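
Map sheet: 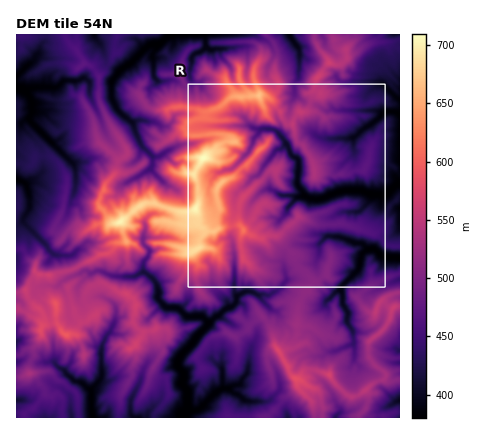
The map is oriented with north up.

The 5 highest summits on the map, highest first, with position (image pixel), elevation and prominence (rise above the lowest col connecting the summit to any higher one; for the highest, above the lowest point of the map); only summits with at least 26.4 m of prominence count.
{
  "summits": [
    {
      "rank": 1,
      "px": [204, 158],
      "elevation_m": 710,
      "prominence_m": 330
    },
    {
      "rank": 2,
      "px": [196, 208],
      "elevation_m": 705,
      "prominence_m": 36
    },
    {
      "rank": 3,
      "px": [120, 222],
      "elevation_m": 703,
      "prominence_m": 33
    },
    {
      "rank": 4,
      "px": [260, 96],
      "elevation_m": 669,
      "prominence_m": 60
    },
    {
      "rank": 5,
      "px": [244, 230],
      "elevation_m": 614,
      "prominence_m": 30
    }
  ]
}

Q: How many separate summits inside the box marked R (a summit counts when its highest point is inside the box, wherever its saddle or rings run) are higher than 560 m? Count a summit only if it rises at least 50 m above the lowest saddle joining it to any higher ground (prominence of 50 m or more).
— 2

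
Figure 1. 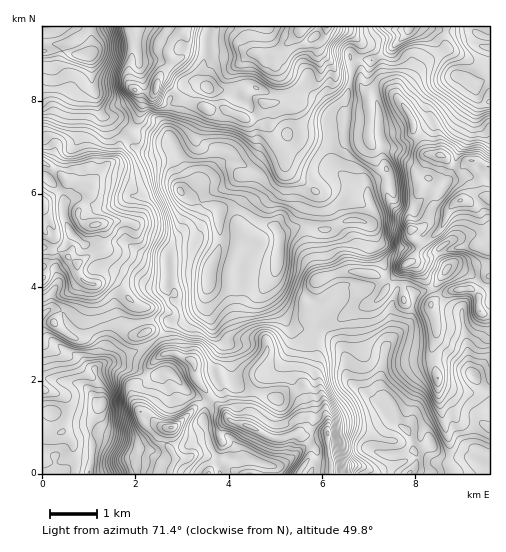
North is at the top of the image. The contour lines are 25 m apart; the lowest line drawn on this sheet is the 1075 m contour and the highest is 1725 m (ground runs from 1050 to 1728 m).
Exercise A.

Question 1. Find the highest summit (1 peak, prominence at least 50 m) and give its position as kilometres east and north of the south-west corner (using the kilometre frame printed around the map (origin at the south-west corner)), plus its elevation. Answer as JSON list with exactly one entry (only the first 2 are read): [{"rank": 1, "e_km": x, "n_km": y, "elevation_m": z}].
[{"rank": 1, "e_km": 6.14, "n_km": 0.89, "elevation_m": 1728}]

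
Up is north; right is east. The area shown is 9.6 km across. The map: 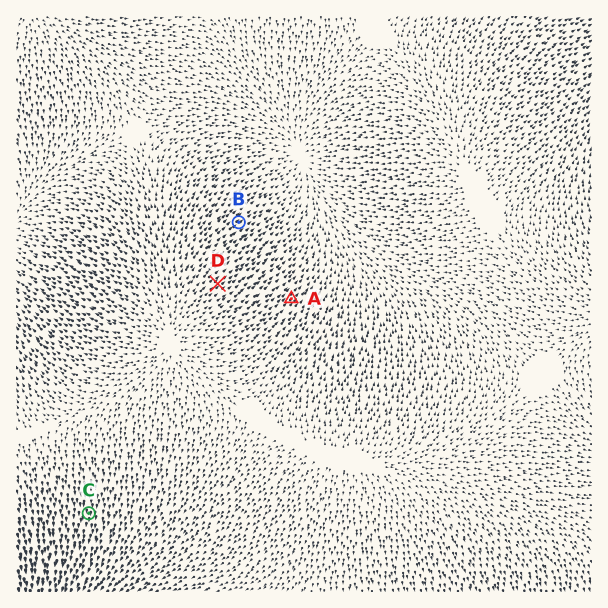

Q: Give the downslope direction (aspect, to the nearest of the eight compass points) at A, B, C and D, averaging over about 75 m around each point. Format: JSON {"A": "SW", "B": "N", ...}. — {"A": "NE", "B": "NE", "C": "S", "D": "NE"}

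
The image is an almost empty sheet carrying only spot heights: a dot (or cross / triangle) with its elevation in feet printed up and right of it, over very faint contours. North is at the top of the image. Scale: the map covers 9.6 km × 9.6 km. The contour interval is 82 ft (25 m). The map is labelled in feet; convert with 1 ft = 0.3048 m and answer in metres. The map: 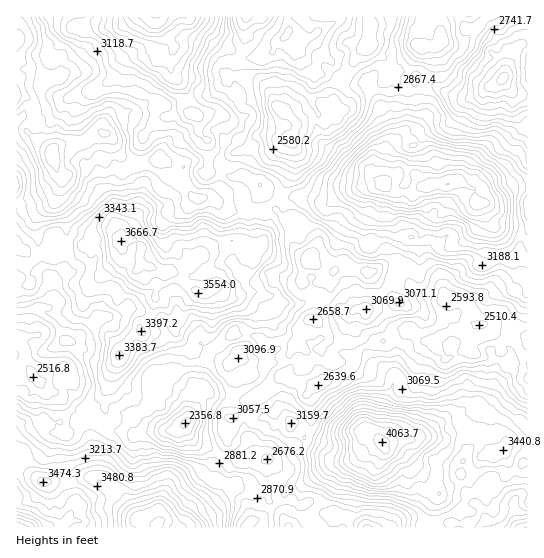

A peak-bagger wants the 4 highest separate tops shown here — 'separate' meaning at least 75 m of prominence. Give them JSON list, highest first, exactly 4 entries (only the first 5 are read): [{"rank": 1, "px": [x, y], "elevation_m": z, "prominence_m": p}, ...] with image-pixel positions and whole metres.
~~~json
[{"rank": 1, "px": [382, 442], "elevation_m": 1239, "prominence_m": 580}, {"rank": 2, "px": [447, 185], "elevation_m": 1201, "prominence_m": 284}, {"rank": 3, "px": [121, 241], "elevation_m": 1118, "prominence_m": 203}, {"rank": 4, "px": [441, 34], "elevation_m": 999, "prominence_m": 121}]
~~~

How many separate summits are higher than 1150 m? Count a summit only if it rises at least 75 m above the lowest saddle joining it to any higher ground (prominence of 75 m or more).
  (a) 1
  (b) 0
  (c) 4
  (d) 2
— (d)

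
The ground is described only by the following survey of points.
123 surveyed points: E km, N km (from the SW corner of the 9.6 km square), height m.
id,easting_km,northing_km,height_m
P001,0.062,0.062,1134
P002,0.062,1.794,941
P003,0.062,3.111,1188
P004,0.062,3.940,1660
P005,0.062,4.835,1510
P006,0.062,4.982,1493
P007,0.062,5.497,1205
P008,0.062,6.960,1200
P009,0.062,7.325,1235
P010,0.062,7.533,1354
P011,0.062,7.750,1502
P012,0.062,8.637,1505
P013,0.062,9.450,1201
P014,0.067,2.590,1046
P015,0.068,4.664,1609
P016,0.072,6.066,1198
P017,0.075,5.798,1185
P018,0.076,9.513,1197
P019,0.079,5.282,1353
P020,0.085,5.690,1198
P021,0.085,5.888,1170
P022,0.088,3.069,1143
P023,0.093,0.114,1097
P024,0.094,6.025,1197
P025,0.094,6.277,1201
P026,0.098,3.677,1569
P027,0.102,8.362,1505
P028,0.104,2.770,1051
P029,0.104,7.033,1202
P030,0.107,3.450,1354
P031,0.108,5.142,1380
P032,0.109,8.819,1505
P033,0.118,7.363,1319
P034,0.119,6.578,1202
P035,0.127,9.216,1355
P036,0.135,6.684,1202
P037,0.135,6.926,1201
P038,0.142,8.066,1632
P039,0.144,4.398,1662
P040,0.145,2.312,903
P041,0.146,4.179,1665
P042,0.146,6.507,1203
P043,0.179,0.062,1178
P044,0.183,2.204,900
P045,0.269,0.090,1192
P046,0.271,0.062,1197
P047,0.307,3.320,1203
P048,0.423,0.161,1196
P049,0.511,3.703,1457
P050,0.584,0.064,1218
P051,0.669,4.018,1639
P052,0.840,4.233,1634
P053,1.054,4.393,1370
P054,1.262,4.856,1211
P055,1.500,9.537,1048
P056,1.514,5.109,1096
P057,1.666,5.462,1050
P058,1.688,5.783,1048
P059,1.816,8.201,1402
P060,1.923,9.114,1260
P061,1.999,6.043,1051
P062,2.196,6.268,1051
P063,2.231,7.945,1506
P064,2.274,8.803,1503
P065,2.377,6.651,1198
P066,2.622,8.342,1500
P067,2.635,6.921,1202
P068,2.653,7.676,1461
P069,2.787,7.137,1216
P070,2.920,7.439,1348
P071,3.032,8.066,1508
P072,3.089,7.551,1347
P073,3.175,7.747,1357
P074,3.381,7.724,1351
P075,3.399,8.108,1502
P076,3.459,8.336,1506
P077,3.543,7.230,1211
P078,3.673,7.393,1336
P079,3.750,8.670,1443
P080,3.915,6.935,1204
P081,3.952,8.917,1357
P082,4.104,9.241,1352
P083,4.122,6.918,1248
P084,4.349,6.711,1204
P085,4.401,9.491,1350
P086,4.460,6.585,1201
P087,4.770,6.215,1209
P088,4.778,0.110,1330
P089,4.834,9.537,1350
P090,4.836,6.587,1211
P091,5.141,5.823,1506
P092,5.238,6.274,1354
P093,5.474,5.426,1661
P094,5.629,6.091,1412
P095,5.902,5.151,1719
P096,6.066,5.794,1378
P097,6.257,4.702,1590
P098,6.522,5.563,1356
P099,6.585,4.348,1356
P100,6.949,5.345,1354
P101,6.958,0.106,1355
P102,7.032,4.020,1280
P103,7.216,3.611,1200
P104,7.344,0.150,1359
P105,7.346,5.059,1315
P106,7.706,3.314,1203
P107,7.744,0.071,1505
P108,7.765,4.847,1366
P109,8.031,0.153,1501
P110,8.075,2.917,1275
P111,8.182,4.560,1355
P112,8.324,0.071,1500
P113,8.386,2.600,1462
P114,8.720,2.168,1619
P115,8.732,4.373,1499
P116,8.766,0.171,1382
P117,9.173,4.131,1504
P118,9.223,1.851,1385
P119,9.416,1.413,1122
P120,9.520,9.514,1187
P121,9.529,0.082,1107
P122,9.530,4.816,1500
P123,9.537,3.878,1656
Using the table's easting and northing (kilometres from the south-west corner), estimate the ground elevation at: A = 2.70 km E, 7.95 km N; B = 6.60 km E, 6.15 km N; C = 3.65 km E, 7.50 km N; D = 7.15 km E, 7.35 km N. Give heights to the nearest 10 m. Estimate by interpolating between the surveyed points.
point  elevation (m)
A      1500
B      1200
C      1340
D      1200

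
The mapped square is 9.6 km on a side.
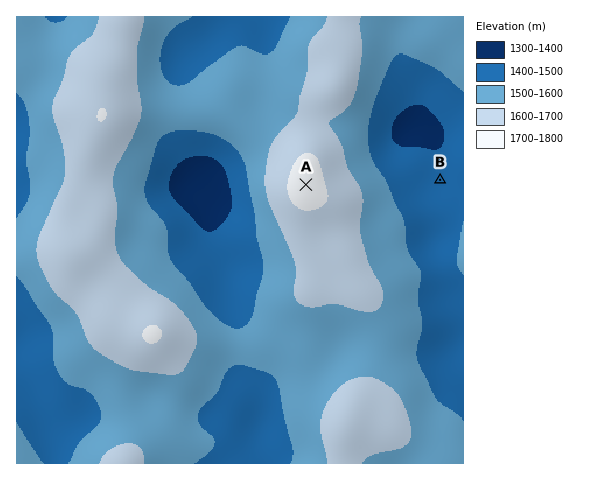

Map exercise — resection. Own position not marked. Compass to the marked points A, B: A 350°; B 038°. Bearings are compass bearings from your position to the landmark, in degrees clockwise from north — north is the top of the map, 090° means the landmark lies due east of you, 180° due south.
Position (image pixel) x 330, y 321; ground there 1570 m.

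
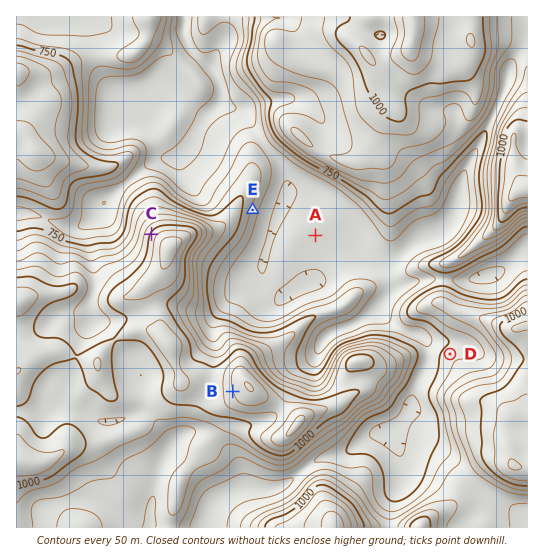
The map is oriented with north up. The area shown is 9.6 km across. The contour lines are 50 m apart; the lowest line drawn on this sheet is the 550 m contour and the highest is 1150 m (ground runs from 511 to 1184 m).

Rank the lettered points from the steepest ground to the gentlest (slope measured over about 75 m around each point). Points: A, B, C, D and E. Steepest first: C E B D A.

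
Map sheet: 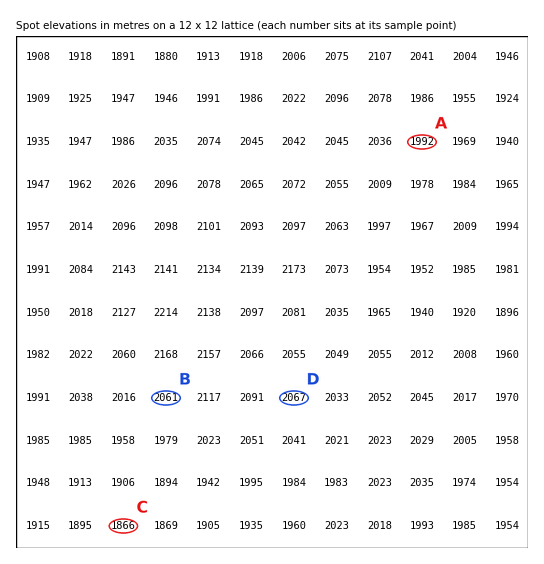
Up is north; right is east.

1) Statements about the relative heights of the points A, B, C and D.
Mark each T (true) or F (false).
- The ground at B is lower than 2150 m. T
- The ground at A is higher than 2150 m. F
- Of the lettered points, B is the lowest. F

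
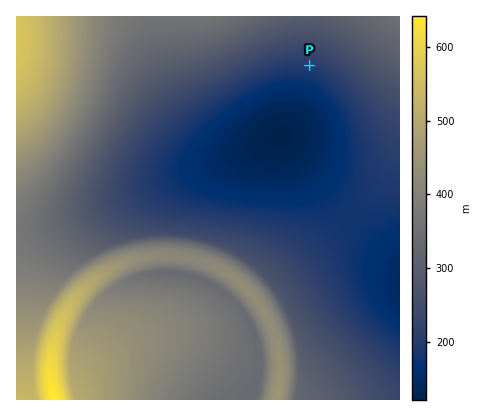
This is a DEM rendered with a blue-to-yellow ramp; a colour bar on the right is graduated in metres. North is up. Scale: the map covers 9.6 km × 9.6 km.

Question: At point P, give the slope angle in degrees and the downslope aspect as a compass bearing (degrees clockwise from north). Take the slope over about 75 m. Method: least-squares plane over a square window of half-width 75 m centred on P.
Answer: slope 4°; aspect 195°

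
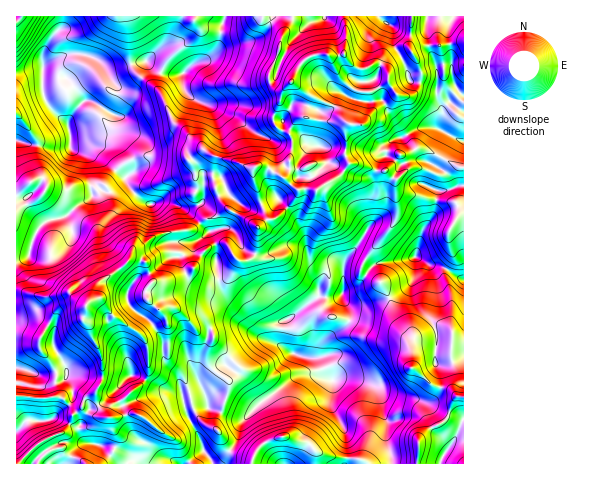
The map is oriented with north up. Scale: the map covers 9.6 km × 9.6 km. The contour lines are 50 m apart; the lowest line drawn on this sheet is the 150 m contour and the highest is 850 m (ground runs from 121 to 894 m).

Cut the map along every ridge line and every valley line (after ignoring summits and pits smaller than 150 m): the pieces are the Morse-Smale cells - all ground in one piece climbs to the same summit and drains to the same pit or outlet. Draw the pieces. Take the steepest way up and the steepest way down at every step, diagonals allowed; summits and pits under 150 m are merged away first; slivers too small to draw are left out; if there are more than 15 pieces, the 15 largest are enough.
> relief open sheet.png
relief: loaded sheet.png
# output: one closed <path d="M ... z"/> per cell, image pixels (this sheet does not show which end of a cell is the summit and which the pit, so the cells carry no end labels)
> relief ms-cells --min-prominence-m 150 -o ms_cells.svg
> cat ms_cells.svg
<path d="M224 16l-160 0-1 11-10 8-10 18 0 15-27 6 1 390 68-1-5-4-12-3-7-8-14 3-7-9 23-10 8-12 1 4 4 4 6 1 8-2 8-10 11 0 1-9 34-26 5-10-1-24-4-9-4-5 5-2 18-14-1-6-14-12 0-13 5-5 9 0 25-8 8-7 8-15 13-8-5-12-27-23 18-6 1-7-6-5-18-2-10 3-12 11-12 0-13-13-6-11-27-23-8-5-11 0-9-3-3-28 16-19 7 0 13 8 5-4 7-17-12-22 4 2 10 0 28-6 15 11 15 3 7-3 9-8 18-8 8-10z"/><path d="M343 16l-118 0-4 10-2 17-5 10-7 6-15 6-11 9-10 2-10-3-15-11-28 6-10 0-4-2 12 22-3 10-7 11-15-8-7 0-5 4-11 15 3 28 9 3 11 0 8 5 24 20 9 14 15 14 10-1 17-13 16-1 7 2 6 5-1 7-18 6 27 23 4 12 12 0 8 14 4 3 11-1 6-9 2-23 2-3 9-6 9-2 14-15 7-12 19 0 26-18 4-7-3-10 2-30 2-2 14 1 14-16 13-7 6-6-8-13 0-11-5-6-9-1-9 4-7 0-12-9-2-4 2-28z"/><path d="M215 245l-12 7-8 15-8 7-25 8-9 0-5 5 0 13 14 12 1 6-18 14-5 2 4 5 4 9 1 24-5 10-34 26-1 9-11 0-8 10-8 2-6-1-4-4-1-4-8 12-23 10 7 9 14-3 7 8 12 3 5 5 133-1 17-19 7-23 22-21 35-25 10-2 17 5-9-20 7-3 1-14 22-16 3-5 0-9-4-9 5 3 17 0 21-7-8-16-10-4-10-7 1-5-16-4-3 8 0 25-4 2-20-1-27 21-8 3-3 14 2 13-23-10-14-24-22-19-5-10z"/><path d="M463 42l-43 4-8 4 9 20 0 10-4 10-8 6-12-2-7 7-13 7-14 16-14-1-2 2-2 30 3 10-4 7-26 18-19 0-7 12-14 15-9 2-9 6-2 3-2 23-6 9-11 1-4-3-8-14-11 0 0 16 4 27 12 15 14 11 14 24 21 9 0-12 3-14 8-3 27-21 20 1 4-4 0-23 2-7 8-1 9 4 34-48 0-34 0 4 4 4 28 7 7 0 3-8 11-1 5-3-5-11-8-7-6-3 15-28-2-4-10-5 4-20-5-12 0-29 4-3 10 2 4 18 8 10z"/><path d="M389 298l-21 7-17 0-4-2 3 8 0 9-3 5-22 16-1 14-7 3 10 21 6 2 7-3 15 1 12 3 11 8 6 26 3 5-1 19 6 23 25 1 3-26 11-10 13-6 5-8 5-15 2-3 8 0 0-53-11-1-2 8-21-3-10 1-6 6-2 6-2-13 3-12-15-17z"/><path d="M309 373l-17 6-34 25-16 17-4 18-5 8-12 15-7 1 177 1-1-11-4-13 1-19-3-5-6-26-11-8-12-3-15-1-7 3z"/><path d="M418 258l-3 0 0 15-6 13-20 12 9 20 15 17-3 12 2 13 2-6 6-6 10-1 21 3 2-8 11 0 0-62-19-12-17-4z"/><path d="M411 16l-67 1 2 10-2 28 2 4 12 9 7 0 9-4 9 1 5 6 1 13 9 11 6 1 8-1 4-4 5-11-3-17-9-15z"/><path d="M441 200l-5 1-2 14-13 20-6 22 13 7 17 4 18 12 1-65-6 0 1-5-5-8z"/><path d="M449 65l-8 0-4 3 0 29 5 12-4 20 10 5 2 4-15 28 6 3 8 7 5 11-5 3-11 1-2 9 18 2 4 5 0 8 2 1 4-2 0-118-9-11z"/><path d="M396 184l0 34-32 44-2 4 6 3 13-7 33-4 7-23 14-24 0-12-35-7-4-4z"/><path d="M463 396l-7 0-2 3-5 15-5 8-13 6-11 10-2 26 46-1z"/><path d="M63 16l-47 1 1 56 26-5 0-15 10-18 10-8z"/><path d="M463 16l-51 0-3 27 1 7 17-5 18 0 18-3z"/>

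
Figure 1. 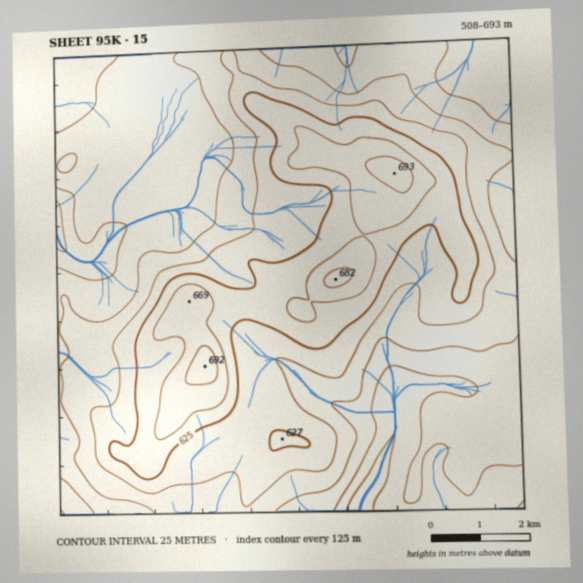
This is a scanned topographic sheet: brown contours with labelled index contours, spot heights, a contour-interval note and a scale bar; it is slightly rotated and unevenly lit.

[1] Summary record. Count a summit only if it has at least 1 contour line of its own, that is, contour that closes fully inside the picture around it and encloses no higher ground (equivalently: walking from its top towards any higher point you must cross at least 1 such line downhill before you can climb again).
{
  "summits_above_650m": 3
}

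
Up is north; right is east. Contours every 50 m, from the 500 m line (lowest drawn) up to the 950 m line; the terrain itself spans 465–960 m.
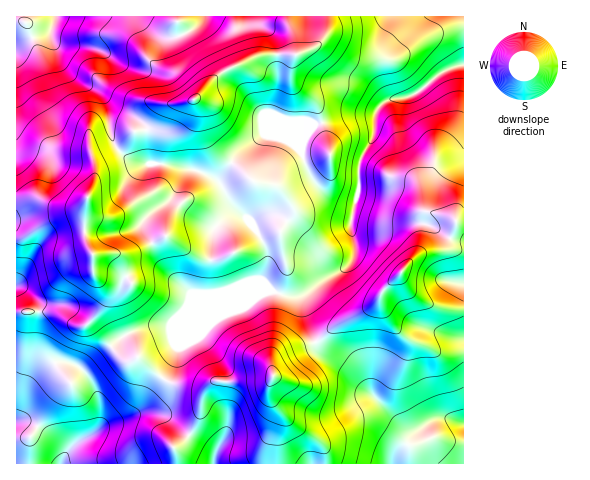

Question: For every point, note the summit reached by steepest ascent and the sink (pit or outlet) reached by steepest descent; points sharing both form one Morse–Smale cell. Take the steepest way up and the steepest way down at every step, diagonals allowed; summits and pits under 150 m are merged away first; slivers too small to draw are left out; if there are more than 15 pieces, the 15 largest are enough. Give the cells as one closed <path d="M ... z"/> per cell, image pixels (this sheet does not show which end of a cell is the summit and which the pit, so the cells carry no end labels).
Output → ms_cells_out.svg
<path d="M463 16l-175 0 0 8 6 14 1 16-37 2-34 15-30 29-28 6-13 22-19 4-17 19-18 10-4 4-1 16-7 20-2 1 0 36 8 17 0 17 12 20 0 10-13 19 21 28 13 11 13-2 16 15 9 5 16-32 21-10 20-20 29-13 14-11 7-1-9-11 6-21-1-8-14-26 0-4 10-4 14-1 7 3 49 47 3 2 8 0 4-2 5-7 3-8-5-21 3-26-20-4-17-14-9-15-6-17 2-16 14-15 29-8 27-1 11-13 25-5 10-5 20-18 12-6 11-2z"/><path d="M463 65l-11 2-12 6-20 18-10 5-25 5-11 13-32 2-24 7-9 8-6 10-1 13 9 24 7 8 16 14 10 4 12-1-5 18 0 9 5 15-3 14-9 9-8 0-43-42-16-10-11 0-13 6 1 6 10 16 4 13-6 23 10 11-8 1-14 11-29 13-20 20-21 10-17 32 9 6 23 4 6 0 9-4-6 8-7 31-7 11-16 14 3 7 1 9 98 0 0-23 6-25-13-23 0-9 4-7 0-15 2-4 16-8 24-7 21-18 34-17 6-6 8-12 32-34 12-4 36-3z"/><path d="M463 249l-35 3-12 4-32 34-8 12-6 6-34 17-21 18-24 7-16 8-2 4 0 15-4 7 0 9 13 23-6 25 1 23 187-1z"/><path d="M287 16l-83 0-8 10-20 11-12 0-6-2-21-19-81 0-7 16-24 8-9 6 0 153 20-1 25 9 15 0 6-2 5-5 7-19 1-16 22-14 17-19 19-4 13-22 28-6 23-24 38-19 9-3 31 0-1-16-6-14z"/><path d="M66 361l-9 0-8 5-15 13-6 10-5 23-7 7 1 45 160-1 0-8-3-7 16-14 7-11 3-10 2-14 5-13-12 2-23-4-10-5-24 33-15 8-19 6-10 8 6-11 0-18-4-13-5-11-11-13z"/><path d="M85 203l-8 9-22 7-33 19-6 0 0 48 6 2 13 10 4 13-3 44-10 24-4 30-5 8 2 0 4-5 3-20 8-13 19-15 13-3 14 7 11 13 5 11 4 13 0 18-4 7 2 0 8-6 17-4 15-8 25-34-24-20-13 2-6-3-28-36 13-19 0-10-12-20 0-17-8-17z"/><path d="M203 16l-66 1 21 18 6 2 12 0 20-11z"/><path d="M55 16l-38 0-1 29 33-13z"/>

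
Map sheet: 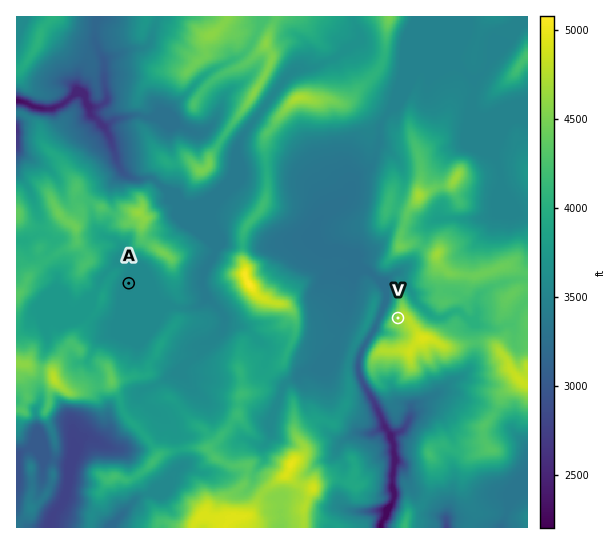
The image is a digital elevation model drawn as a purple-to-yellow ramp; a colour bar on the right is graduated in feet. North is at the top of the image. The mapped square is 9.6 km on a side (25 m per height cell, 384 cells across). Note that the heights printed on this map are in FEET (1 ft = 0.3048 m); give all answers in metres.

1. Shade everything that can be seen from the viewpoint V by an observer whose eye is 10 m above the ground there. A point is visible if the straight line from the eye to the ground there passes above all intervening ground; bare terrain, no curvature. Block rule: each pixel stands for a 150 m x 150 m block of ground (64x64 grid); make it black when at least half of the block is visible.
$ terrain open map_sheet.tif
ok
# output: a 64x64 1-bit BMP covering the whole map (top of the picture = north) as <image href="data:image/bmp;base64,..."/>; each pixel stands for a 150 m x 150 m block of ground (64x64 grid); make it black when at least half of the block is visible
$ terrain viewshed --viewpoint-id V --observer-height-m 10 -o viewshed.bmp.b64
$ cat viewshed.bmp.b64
<image width="64" height="64" href="data:image/bmp;base64,Qk0+AgAAAAAAAD4AAAAoAAAAQAAAAEAAAAABAAEAAAAAAAACAAATCwAAEwsAAAIAAAAAAAAA////AAAAAAAAAAAAAAAAAAAAAPAAAAAAAAAB+AAAAAAAAAP4AAAAAAAAA/gAAAAAAAAAGAAAAAAAHAAIIAAAAAA4QAQAAAAAAABgfHAAAAAAAGD4OAAAAAAAQfgYAAAAAACAYBgAAAAAAYAkOAAAAAADgAw8AAAAAAeAHjwAAAAABgAPPgAAAAHGAA++AAAAAw+AD/8AAAAGD8AP/4AAAA4P4A//wAAAzhzwDn/AAADmuHAOP+AAACDwOAw/58AAAfA4CD/nwADh8BgAH/DgAPz4CAAf+IAA/3AAAD/5AAD/AAAA//gAAMAAAAH//AAAAAAAA//8AAAAAAAH//wAAAAAAAf//AAAAAAAB//+AAAAAAAP//sAAAAAAA//+cAAAAAAD//4QAAAAAAP//wAAAAAAAf//gAAAACAB//2AAAAAcAD//JgAAAAwAH/8nAAAACAAf/wOAAAAAAB/+AOAAAAAwH/4AMAAAABgf/gAAAAACCB/+AAAAAAAIH/8AAADwAAQf/wAAAcAABh//BAABwAACH/8AAAGAAAEP/wAAAAAAAAf/AAAAAAAgg/+AAAAAACBB84AABAAAEAABwAAMAAAAAADgAAwAAEAAAOAABAAAIAAAYAAAAAAQAAAgAAAAABAAACAAAAAAGAAAIAAAAAAIAABwAAAAAAYAAHAAAAAAAgAA+AAA=="/>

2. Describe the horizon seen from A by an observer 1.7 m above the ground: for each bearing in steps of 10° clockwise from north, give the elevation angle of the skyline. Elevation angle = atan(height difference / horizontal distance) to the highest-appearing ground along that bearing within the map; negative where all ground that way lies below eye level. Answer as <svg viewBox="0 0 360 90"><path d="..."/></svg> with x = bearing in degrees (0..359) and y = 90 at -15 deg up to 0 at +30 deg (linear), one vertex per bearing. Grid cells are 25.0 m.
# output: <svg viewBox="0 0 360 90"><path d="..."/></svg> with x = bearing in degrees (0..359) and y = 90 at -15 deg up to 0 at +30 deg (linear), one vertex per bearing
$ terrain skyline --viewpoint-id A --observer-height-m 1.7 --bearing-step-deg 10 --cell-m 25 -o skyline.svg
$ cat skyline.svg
<svg viewBox="0 0 360 90"><path d="M0 34l10-3 10 0 10-3 10-3 10 0 10 3 10 8 10 5 10-4 10 9 10 9 10 0 10-1 10-4 10 2 10-2 10 3 10-1 10-8 10 2 10-2 10-3 10 5 10-4 10-1 10 1 10 0 10-4 10-4 10-2 10 4 10 4 10 5 10-2 10-4"/></svg>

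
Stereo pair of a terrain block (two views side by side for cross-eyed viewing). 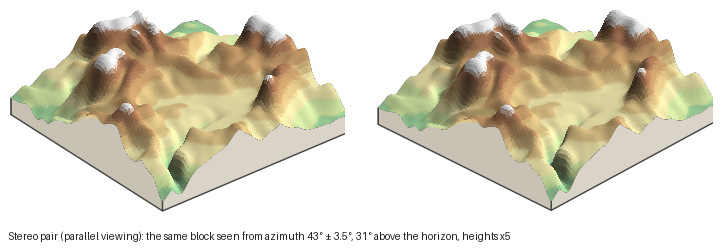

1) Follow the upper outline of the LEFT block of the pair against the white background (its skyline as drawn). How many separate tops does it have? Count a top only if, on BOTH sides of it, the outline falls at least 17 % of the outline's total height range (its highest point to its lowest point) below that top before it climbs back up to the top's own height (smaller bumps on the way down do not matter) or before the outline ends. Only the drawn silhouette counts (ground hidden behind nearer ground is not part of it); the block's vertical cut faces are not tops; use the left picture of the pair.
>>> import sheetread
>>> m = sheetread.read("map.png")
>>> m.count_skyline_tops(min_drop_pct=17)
2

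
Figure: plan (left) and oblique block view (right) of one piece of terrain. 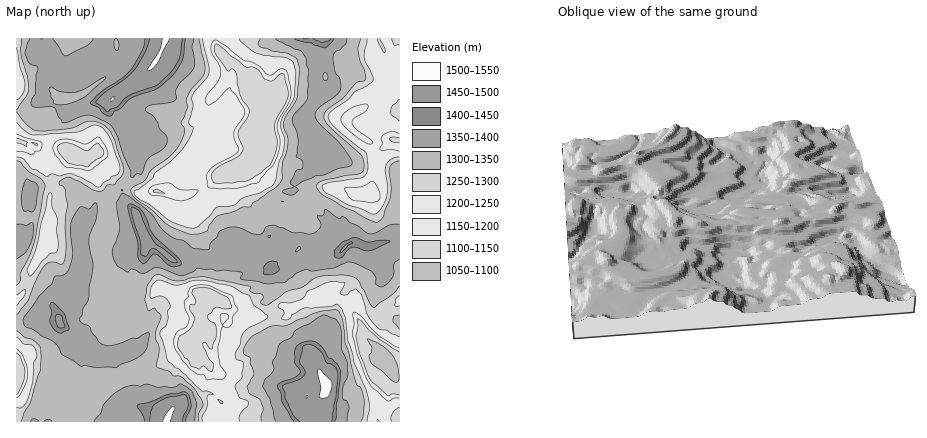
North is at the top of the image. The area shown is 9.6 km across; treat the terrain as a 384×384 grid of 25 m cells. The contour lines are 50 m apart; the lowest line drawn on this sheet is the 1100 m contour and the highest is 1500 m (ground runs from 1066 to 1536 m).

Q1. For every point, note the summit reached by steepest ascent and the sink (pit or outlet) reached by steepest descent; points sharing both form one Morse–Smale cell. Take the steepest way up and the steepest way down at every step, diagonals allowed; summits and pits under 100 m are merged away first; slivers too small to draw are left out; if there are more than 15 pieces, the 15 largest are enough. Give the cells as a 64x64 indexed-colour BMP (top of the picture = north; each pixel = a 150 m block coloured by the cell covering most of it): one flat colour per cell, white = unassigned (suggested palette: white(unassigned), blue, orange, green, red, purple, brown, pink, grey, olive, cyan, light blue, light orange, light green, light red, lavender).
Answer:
<image width="64" height="64" href="data:image/bmp;base64,Qk12CAAAAAAAAHYAAAAoAAAAQAAAAEAAAAABAAQAAAAAAAAIAAATCwAAEwsAABAAAAAAAAAA////ALR3HwAOf/8ALKAsACgn1gC9Z5QAS1aMAMJ34wB/f38AIr28AM++FwDox64AeLv/AIrfmACWmP8A1bDFAAAAAAAAAAAAAAAAAA/////yIiIiIiIiIjMzMzMzMzMzAAAAAAAAAAAAAAAA//////IiIiIiIiIiMzMzMzMzMzMAAAAAAAAAAAAAAP//////8iIiIiIiIiIzMzMzMzMzMwAAAAcAAAAAAAAA///////yIiIiIiIiIjMzMzMzMzMzAAAHd3cAAAAAAAD///////8iIiIiIiIiIiMzMzMzMzMAAAd3d3d3AAAAAP////////IiIiIiIiIiIjMzMzMzMwAAB3d3d3dwAAAA////////IiIiIiIiIiIiMzMzMzMzAAAAd3d3d3dwAAD///////8iIiIiIiIiIiMzMzMzMzAAAAB3d3d3d3dwAP//////8iIiIiIiIiIiIzMzMzMzMAAAAHd3d3d3d3dw//////8iIiIiIiIiIiIzMzMzMzMAAAAAB3d3d3d3d3dwD//y8iIiIiIiIiIiIjMzMzMzMwAAAAAAd3d3d3d3dwAADyIiIiIiIiIiIiIjMzMzMzMwAAAAAAAHd3d3d3dwAAAAIiIiIiIiIiIyMzMzMzMzMwAAAAAAAAd3d3d3dwAAAAAiIiIiIiIiIzMzMzMzMzM0AAAAAAAAd3d3d3d3AAAAAAIiIiIiIiIjMzMzMzMzM0RAAAAAAAB3d3d3d3cAAAAAACIiIiIiIiMzMzMzMzMzREAAAAAAB3d3d3cAAAAAAAAAIiIiIiIiIzMzMzMzMzREQAC7sAAHd3d3cAAAAAAAAAAiIiIiIiIjMzMzMzMzNERAALu7sAd3d3dwAAAAAAAAACIiIiLd3dMzMzMzMzNEREQAu7u7d3d3d3AAAAAAAAAN0iIt3d3dREADMzMzMzREREC7u7t3d3d3cAAAAAAAAN3SIt3d3d1EQAAEQzMzREREROu7u7d3d3dwAAAAAADd3d3d3d3d3UREAEREQzNERERE7ru7u3d3d3cAAAAN3d3d3d3d3d3dREREREREM0RERETuu7u7t3d3cAAADd3d3d3d3d3d3d1ERERERERERERERO67u7u7d3dwAAAN3d3d3d3d3d3d3URERERERERERERE7uu7u7u3d3cAAA3d3d3d3d3d3d3dRERERERERERERETu67u7u7d3cAAADd3d1V3V1ERERERERERERERERERERO7uu7u7t3cAAAAN3dVVVVVVRVRERERERERERERERERE7u67u7u3cAAAAA3dVVVVVVVVVERERERERERVRERERETu7uu7u7dwAAAADdVVVVVVVVVURERERERERVVUQABERA7u67u7t3AAAAAFVVVVVVVVVVRERERERFRVVQAAAAAAAO7ru7u3dwAAAAVVVVVVVVVVVERERVVVVVVQAAAAAAAA7uu7u7d7AAAABVVVVVVVVVVUREVVVVVVVVAAAAAAAAAO67u7u7uwAABVVVVVVVVVVVVEVVVQBVVVUAAAAAAAAA7ru7u7u7AAAFVVVVVVVVVVVVVVUAAFVQAAAAAAAAAADuu7u7u7sAAFVVVVVVVVVVVVVQAAAAVVAAAAAAAAAADu67u7u7uwAFVVVVVVVVVVVVVQAAAGZVAAAAAAAAAAAO7uu7u7u7AAVVVVVVVVVVVVVVAAZmZoAAAAAAAAAAAA7u7ru7u7AABVERHMzMxVVVVVAAZmZoiIAAAAiAAAAO7u7u7ru7sAAFERERHMzMxVVVUABmZmaIiIiIiIgAAA7u7u7u67sAAAkRERERzMzMVVVQBmZmZoiIiIiIiAAADu7u7u7ruwAAmZEREREczMzMVVBmZmZmZoiIiIiIgAAO7u7u7uuwAAmZkRERERHMzMzFVcZmZmZmaIiIiIiAAA7u7u7u6wAACZmRERERERzMzMzMzGZmZmZmiIiIiIAADu7u7u7pmQmZmZEREREREczMzMzMxmZmZgAACIiIgAAO7uAACZmZmZmZERERERERHMzMzMzGZmZmAAAIiIiIAA7pmZmZmZmZmZkRERERERERHMzMzMZmZmYAAIiIiIiACZmZmZmZmZmZmREREREREREczMzMxmZmZgAIiIiAAAAJmZmZmZmZmZmREREREREREczMzMxmZmZgCIiIgAAAAAmZmZmZmZmZmZERERERERERzMzMzGZmZmiIiIgAAAAACZmZmZmZmZmZERERERERERHMzMzMxmZmaIiIiAAAAAAJmZmZmZmZmZERERERERERERzMzMzMZmZoiIiIgAAAAAmZmZmqqpmZERERERERERERHMzMzMxmZmaIiIiIgAAACZmZqqqqqqqhERERERERERHMzMzMzGZmZmiIiIiIAAAJmZqqqqqqqqoREREREREREczMzMxmZmZmaIiIiIiAAAmZmqqqqqqqqqERERERERERHMzMxmZmZmZgAIiIiIAACZmaqqqqqqqqqqERERERERERzMxmZmZmZmAAiIiIiAAJmZmqqqqqqqqqqhERERERERHMxmZmZmZmYACIiIiIAAmZmaqqqqqqqqqqoREREREREczGZmZmZmZgCIiIiIgACZmZmqqqqqqqqqqqERERERERzGZmZmZmZmAIiIiIgAAJmZmaqqqqqqqqqqoREREREREAZmZmZmZmYIiIiIiAAAmZqqqqqqqqqqqqqqEREREREABmZmZmZmZgiIiIiIAACZmqqqqqqqqqqqqqoREREREQAAZmZmZmZmCIiIiIAAAJmaqqqqqqqqqqqqqqEREREQAAAGZmZmZmYIiIiIgAAA"/>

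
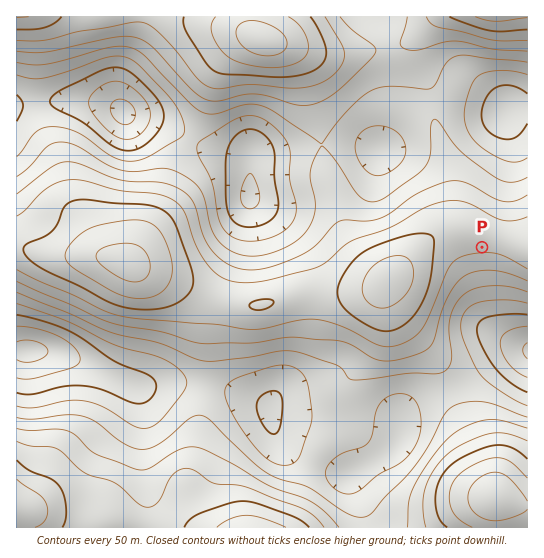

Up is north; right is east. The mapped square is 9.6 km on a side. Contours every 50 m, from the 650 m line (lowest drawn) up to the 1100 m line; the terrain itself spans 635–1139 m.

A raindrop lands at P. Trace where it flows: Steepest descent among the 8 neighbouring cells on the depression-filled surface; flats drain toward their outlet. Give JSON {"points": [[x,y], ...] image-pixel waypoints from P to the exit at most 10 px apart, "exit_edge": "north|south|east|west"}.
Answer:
{"points": [[482, 247], [482, 258], [482, 269], [482, 279], [482, 290], [482, 301], [482, 311], [489, 322], [499, 333], [510, 342], [521, 346], [527, 349]], "exit_edge": "east"}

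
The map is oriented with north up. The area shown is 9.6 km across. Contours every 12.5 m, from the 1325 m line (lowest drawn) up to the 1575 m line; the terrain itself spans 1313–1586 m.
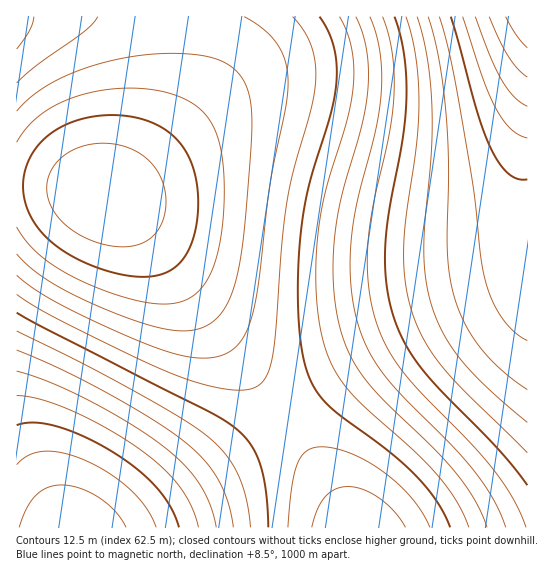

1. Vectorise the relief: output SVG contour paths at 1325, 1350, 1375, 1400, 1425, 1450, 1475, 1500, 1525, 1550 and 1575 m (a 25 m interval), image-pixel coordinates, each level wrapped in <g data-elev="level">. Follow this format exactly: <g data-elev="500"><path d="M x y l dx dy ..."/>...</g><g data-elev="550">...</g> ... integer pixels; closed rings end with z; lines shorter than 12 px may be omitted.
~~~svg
<g data-elev="1325"><path d="M527 48l-10-12-11-19"/></g><g data-elev="1350"><path d="M527 106l-13-9-13-18-11-23-15-39"/></g><g data-elev="1375"><path d="M527 179l-10 0-10-6-9-12-8-14-13-37-26-93"/></g><g data-elev="1400"><path d="M527 390l-26-21-22-23-16-25-10-27-4-20-2-23 2-86-3-55-7-52-11-41"/></g><g data-elev="1425"><path d="M17 465l12-10 16-4 20 2 22 8 24 14 21 16 15 18 9 18"/><path d="M527 453l-64-63-22-25-19-28-12-31-5-29-1-34 2-29 11-73 2-44-4-43-9-37"/></g><g data-elev="1450"><path d="M526 527l-13-29-20-29-23-27-53-53-19-24-14-23-10-27-6-37 0-40 6-35 16-73 4-40-2-40-9-33"/><path d="M17 396l24 3 30 11 36 19 34 21 22 18 16 18 12 20 7 21"/></g><g data-elev="1475"><path d="M487 527l-13-28-19-28-22-24-52-49-18-21-14-23-9-27-4-21-3-23 0-25 2-25 7-40 21-74 5-36 0-18-2-18-4-16-6-14"/><path d="M17 350l44 19 46 24 47 28 33 22 18 18 14 20 9 21 5 25"/></g><g data-elev="1500"><path d="M450 527l-14-26-22-27-23-21-51-38-16-14-12-18-7-20-5-25-2-33 0-38 3-36 7-41 23-77 6-35-1-17-3-16-5-15-8-13"/><path d="M17 313l28 16 166 84 27 17 13 15 9 20 6 26 2 36"/></g><g data-elev="1525"><path d="M405 527l-11-16-15-13-16-8-16-3-12 2-10 8-8 13-5 17"/><path d="M17 275l21 16 32 18 56 27 41 16 23 5 20 1 16-4 12-9 10-18 8-26 14-114 15-78 3-24-2-22-8-18-14-15-20-13"/><path d="M98 17l-14 14-46 33-21 19"/></g><g data-elev="1550"><path d="M17 227l10 15 14 14 17 12 21 12 28 12 28 8 23 4 17-1 12-4 10-6 8-9 6-12 6-15 4-19 3-47-3-41-4-16-6-12-9-11-9-8-14-6-14-5-22-3-22-1-23 3-23 6-18 8-17 10-13 12-10 15"/></g><g data-elev="1575"><path d="M112 246l13 1 12-2 10-4 8-7 6-9 4-12 1-14-2-13-5-12-6-9-9-8-10-7-12-4-13-3-14 1-12 2-17 8-13 13-6 16 1 16 9 16 14 15 19 10z"/></g>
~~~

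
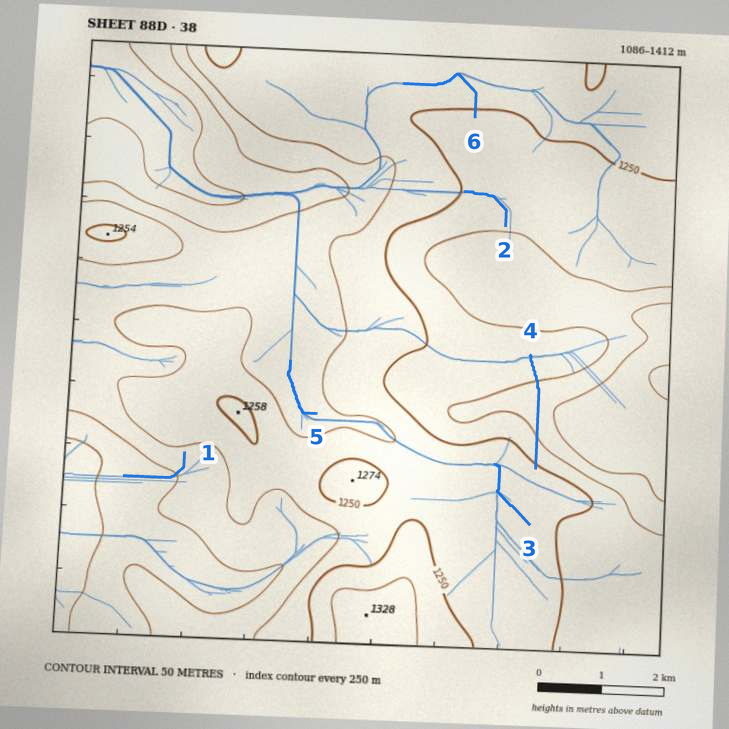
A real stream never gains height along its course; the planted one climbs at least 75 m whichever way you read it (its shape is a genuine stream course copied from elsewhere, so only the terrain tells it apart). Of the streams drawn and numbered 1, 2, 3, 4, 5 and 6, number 4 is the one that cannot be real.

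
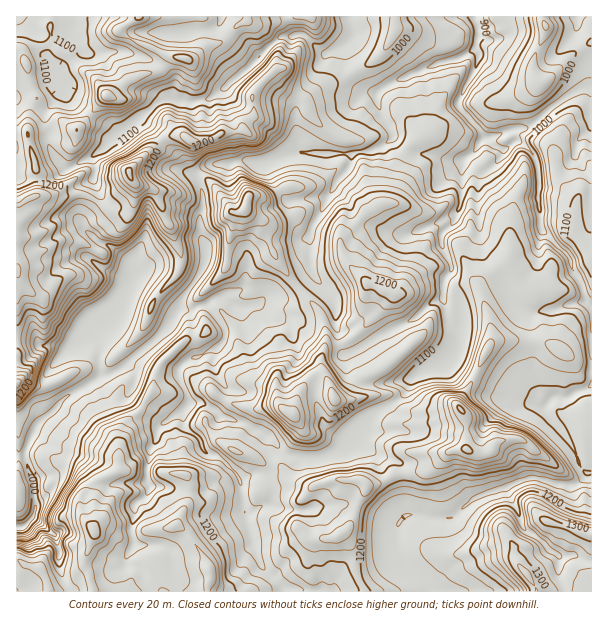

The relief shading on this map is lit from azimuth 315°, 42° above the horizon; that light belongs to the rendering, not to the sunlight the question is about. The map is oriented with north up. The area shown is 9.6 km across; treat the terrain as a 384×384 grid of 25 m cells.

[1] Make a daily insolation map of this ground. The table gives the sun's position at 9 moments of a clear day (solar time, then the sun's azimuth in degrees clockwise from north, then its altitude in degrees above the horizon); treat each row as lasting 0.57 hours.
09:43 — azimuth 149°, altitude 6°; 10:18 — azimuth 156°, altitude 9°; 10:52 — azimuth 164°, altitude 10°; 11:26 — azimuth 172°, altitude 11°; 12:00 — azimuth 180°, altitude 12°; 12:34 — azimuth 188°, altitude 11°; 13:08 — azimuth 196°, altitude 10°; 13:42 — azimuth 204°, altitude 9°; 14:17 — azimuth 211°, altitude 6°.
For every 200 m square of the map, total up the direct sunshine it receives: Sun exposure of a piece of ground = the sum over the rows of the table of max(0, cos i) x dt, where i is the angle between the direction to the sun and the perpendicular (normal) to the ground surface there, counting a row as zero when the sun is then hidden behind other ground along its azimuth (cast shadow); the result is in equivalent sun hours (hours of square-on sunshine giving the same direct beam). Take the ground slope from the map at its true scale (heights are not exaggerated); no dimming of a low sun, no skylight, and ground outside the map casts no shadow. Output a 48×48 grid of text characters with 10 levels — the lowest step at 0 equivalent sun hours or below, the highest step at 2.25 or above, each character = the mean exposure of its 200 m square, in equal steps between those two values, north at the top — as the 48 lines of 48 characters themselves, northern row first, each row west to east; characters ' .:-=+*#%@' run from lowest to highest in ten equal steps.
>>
:-----:. =#*+++=-:-=--+#*=---=--::::..-=--==::::
.:----=+*-.....:.-+#*+--##+=--:=+=-----==-:-*=::
.:-::-=*##+.   .=++++   :*=-::-+++==++-:...-+-:-
-:-=-. . .-++=:-+*+-   -=::::-+*++**-..::..-:.-=
=---=:   ..:+%#*++-  -++-.::=+***-   :..:::: -==
=-:--=: .=#%%*#*+-  -**=.:-=+*+-  ..-- ..:--=+==
=:.:::-:.:==::==. .:=++-:--=--:..:::+..::-=*#+-:
:-:   =@@@+.       -:-==---:::-:::::.===++*#=  :
  ..  =++.  .      :--===:...::=-:::..#**#*-  ::
::-=--=-.   ..   :-:=#+=+=:....-----=:-#+-.  :-:
=:--=*=.    +%+*@@@@@*===+*+=+=.:==+=+:.-::-::-.
-::=**:    +**@@@#+=-::::---:  .:--=+=..   +--:.
:-. . ....+=-=+-         .::.  ...--:.:: ..-=:.:
     -:-++.   ::         .-...  .:-:...  .:-=:..
   .:. -*%#=:..=:     =+==..     ..  .. .:=---::
:=++##=-=+%#-++==. -+-::.:  ..:::.  -....:::=---
-=++++++=+##=-==-=++:..-=.  :=+*++==:.::::::----
==:-:-*++%%#*===####+=-==...-===+=-: .:-::-:=---
===::.-%@@**%+-=+=#*+=----::::::. .:.:::::: .*=-
---==*=:%*=+*+:--==+=-:::--:...  .:.=::::-:. :*-
:---: -#+=-====-.-==++::--+-..   ...=:::--:.:.==
-==.::.-=--:.++..*++*#+::=**:    .-=.-:-=--:-::+
=::=##*#=-: -#=.##+=++*-.-++==: .:-:-=:--=---:.=
++-*#@@+--.:#+-*=-==---=:.--=+*++*+:-=-:-====++=
*##*##=--::++--.:::::--==.::==+##+ :--=:::-=-. .
+*##*=---:-+-. ..-::::::-:.:-=**- .----:..:...::
=+#*+---::*=  .-=-:::..... :=+-. .==--::...:::::
..-+---::+=. :**=::..    .:==:..:*+-:..-====-:::
. *-..:-+=. -*-.. .      ......-#*-.  :++===++=-
 == .--=-.::=-   ....    .  .:=#*:    -+=====++=
+#:=*+:..:.::.=. -=-:.  --  :--:.     ------==++
@%**=.... .==-+*= .::. .--:  :-:         .::-=: 
@=+-:..   :=++:.**=:==..-+#%%#+:..-=-      ....:
==:.::   .-=-:.:.-+#%@%=-+%#+-:::--=+=:     .---
=-:::..  .::  :+.. :=#@#--*=----------.      :--
=.::::...::.  .:=....-*@@*-::::.    ....-+-  .--
--:...::::      -#+-::-++-   .:==--=**=++*#+  :-
.=-:.  .::-.     :#*=-:.      ..--=*%@@@@#%%#:.:
.-:.  .=+*=+*+---:-----.  ::: .+***###%%#=. .-. 
: :  ....::.:---.---=--:=+++++#####*+++:        
.   :.. -=....:--=-===-+*====#*++++++-.   .     
:  .-.....   .--=---:.. .:::-===--===:.   -:    
   ++=:=-:..:-..:::-=-::...:=----:::::::. .#+-. 
     -++=-***+-...:---=+--=+=-----:::.:-=. -#+*+
   :=-++=-::-==:.:-:--=++**+=-------:-==---.-**+
:...:===-:------.-::-====++=-----======++-.....:
==-.-=---:----==-:...=++=+==-:::--===++*#%=:::--
==-:-=-:--------+::.::=+++==-:.::--====+*#*:::--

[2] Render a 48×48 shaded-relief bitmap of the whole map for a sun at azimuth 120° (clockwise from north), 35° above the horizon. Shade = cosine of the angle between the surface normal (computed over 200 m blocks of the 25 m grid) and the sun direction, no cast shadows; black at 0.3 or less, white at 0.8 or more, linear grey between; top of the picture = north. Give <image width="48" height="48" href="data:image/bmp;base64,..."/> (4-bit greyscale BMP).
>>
<image width="48" height="48" href="data:image/bmp;base64,Qk32BAAAAAAAAHYAAAAoAAAAMAAAADAAAAABAAQAAAAAAIAEAAATCwAAEwsAABAAAAAAAAAAAAAAABEREQAiIiIAMzMzAERERABVVVUAZmZmAHd3dwCIiIgAmZmZAKqqqgC7u7sAzMzMAN3d3QDu7u4A////AIiIh4mIiIh4uoiJmJmHiJmIiIiIdleYiIiYaJmIiIh3vJiIeJmYmpiIiIh3ZYmXd3eoR6qXeIh4rKh3d4mZq5iIiIdlV5mYeCJmNquoeIiIq6hmd4mqu5iHd3ZVV5qYeAAUFJzJeIiaqqhlV3iKzJh3d3VEaIiIhyACJIvJVnmqqphlRnZozKiHiHUiaGaHdtUANXrJVVeru5h2VnZnvamIiYYxRkWHZukABXi7dFaau5iHVpiIrcqZmalkMzZ3ZslAAnispmeaqpeIZXiIi9upqrupdTWIdalUAEispmeamZd4dURWeJmZq7u8y5iaqXdmICWLpVZ4iIiIiGVURmd3irq83LqsumZnUiSLtlaHZomYiamHZmVmVombzKq6mKdWUyR7uFaHZ4iHaLy5h2ZmVFd3iaqph7lmZCJZunZnZomGWczKh3Z3ZVmWVniYd7qGZUM2q5dGiHd1asvNuHd3ZVm5d3iHd/yoZmZTerp1dnZFeqit25dVU1m6iJiHZv+7lmZ1OKqFeHUkV5eKqqljIji6mZmZh//JuoZmNqhmZ2ZFZHiJibuVQxSrqZmZqr/neqiGNalmVWVEc0iYZ63ah1J8uZmJq6v7d4eZUnyoZWVUZCiodmnduXJLypiJrNvdmIdppSerpmZmZTaZl2WM24QnupiIq8vfyYdmq1NpqXdmd1Z3ipZXzJY2mYd4q8vf6oh0fKVHmXd3d2d1ebuWm5ZHmYd3mrrP/amFSshniIh3d3iEaJvLmYZomYmYmqq+/uyWNst4qIiHd4h0WInNyXd4mImaq7qbzO64U42Vm5mYeIhkV4ibymd5mIiamrqpq87JdUrGOrmImYZVZ3d5umZ4mYiahaq7qqzahljJJqh5qnVWiId4mXZ3iZeJg6qruqzshmnKNah5unRHiZh3l2d2eah4ZaqrupjPtnzaVaqbynNImamHl0d2eblWiLu7uXef5n3YRpuru5M3mqqqmVVmeblViJvMuXd82J3XJIvLqaYkeaqqq4VVablFiXm8yXd6yqzIM0nLqalDRnmqiJdUWLhFiTWIqnVYu6u4VCSJiap0RWeal3dURrhFeFaGaGE525qYdUVUV4mVVmeKqYdlNKhGd1iqh1AF3svMqIiHZneHVneJqpd3M3hYd2morJMAXNvO7czKmIiJh2aJmrlnY1ZZhomnjNlRBYic3c3+uYiJqpZomrundTRpqImWatuWMkZ2aKzu2oiYiZdniaqpmGJHqmh2V7zLc0ZmRFjNyZmYiId3iZl4qqhFmmiXVGrOyGd3ZEe8uZqpiHZ3ipZoiaymeXiYdCat3KmalSW8ypqqqXZnebZGd4rbiJmYdDV5vMmsyUF87JiZqql2Z6k0VWi8qaqodlVWibqt3KQXzsiIiru5dnljRFiKuqqYh2Znd2eczMpDjNqHZ6u7upl0Q0mYmpmIiHeHeHZoq8y3acuodXq7qruFVDe5iHeIh1WLqYiIiKvNuZzKhli7qZuWZjW7h3eIh1RYu6mZl4u8ur3ahmiqmZl2dkW8lw=="/>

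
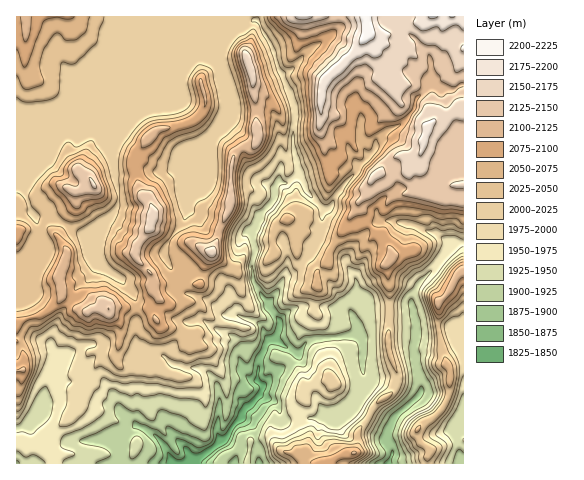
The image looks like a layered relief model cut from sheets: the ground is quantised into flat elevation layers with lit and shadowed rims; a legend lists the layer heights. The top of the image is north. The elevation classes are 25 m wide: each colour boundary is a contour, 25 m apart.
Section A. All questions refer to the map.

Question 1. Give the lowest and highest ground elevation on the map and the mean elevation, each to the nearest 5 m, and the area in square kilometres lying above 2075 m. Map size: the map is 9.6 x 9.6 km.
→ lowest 1825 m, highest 2225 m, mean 2025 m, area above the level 23.6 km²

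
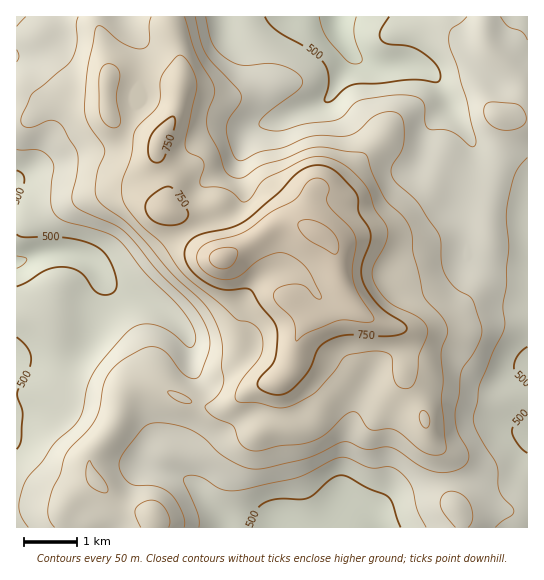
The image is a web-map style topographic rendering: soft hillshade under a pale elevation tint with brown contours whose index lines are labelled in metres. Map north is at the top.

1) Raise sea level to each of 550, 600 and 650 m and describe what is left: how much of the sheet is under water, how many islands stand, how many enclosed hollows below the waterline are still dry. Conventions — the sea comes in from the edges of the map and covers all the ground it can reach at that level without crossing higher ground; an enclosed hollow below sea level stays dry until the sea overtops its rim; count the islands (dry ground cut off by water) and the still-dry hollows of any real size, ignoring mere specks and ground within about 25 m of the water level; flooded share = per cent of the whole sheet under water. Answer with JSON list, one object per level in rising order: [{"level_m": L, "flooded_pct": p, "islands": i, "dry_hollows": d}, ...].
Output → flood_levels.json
[{"level_m": 550, "flooded_pct": 27, "islands": 0, "dry_hollows": 0}, {"level_m": 600, "flooded_pct": 50, "islands": 0, "dry_hollows": 0}, {"level_m": 650, "flooded_pct": 68, "islands": 0, "dry_hollows": 0}]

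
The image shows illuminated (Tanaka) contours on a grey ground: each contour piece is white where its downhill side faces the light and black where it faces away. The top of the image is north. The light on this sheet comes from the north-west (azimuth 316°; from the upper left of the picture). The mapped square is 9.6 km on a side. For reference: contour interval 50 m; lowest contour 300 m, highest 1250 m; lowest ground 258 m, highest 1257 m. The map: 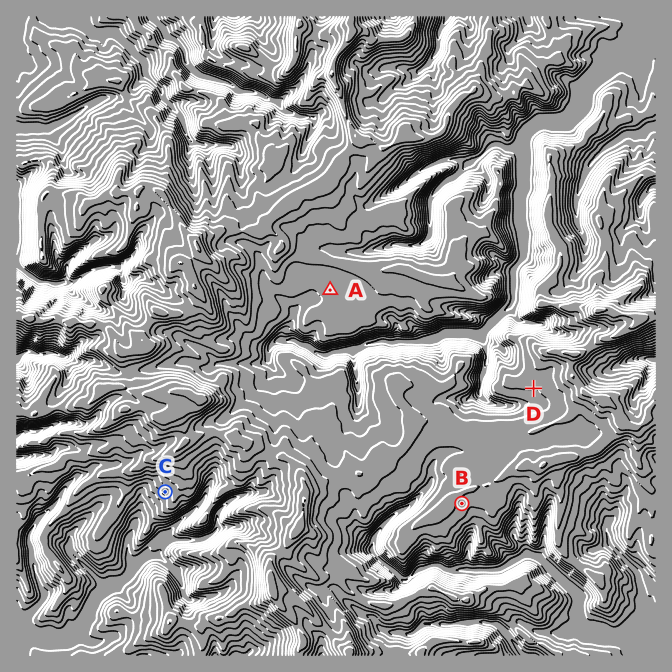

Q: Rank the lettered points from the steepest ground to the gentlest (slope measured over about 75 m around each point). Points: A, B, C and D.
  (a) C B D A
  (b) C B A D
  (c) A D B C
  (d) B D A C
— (a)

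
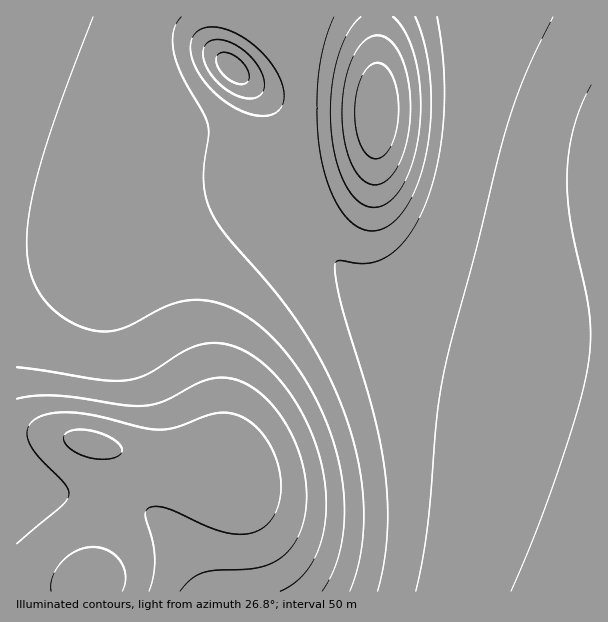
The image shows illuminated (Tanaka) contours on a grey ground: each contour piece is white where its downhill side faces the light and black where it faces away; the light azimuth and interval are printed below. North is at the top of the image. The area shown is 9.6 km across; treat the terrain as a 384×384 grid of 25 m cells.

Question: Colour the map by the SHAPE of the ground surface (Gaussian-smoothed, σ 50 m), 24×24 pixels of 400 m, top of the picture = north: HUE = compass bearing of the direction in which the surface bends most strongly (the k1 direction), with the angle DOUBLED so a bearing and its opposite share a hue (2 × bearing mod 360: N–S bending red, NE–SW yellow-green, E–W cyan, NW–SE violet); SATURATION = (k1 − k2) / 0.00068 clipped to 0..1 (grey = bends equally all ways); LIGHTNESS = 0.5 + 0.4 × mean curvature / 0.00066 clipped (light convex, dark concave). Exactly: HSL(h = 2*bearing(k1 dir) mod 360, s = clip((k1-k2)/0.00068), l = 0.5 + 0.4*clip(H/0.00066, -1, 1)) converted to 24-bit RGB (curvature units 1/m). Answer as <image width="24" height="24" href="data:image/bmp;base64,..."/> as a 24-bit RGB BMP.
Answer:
<image width="24" height="24" href="data:image/bmp;base64,Qk32BgAAAAAAADYAAAAoAAAAGAAAABgAAAABABgAAAAAAMAGAAATCwAAEwsAAAAAAAAAAAAAhnCXhXKdhnqmpZe2k3+xg2alg1ufiV2Yj2qQint+iJJ9gJl5dpl5cZWGbIyRanuNbXWJdHaFenuCfX6Bf3+Af3+Af4CAf4CAeniLeoOQfpiPoaV9qWyBplqgm1Wgl1yZkXCLjYmAhpZ/gJt8eZl/dJSNa4KRZ3KOa26Kc3OGeXmDfX2Bf3+Af3+Af3+Af3+AeoR5fIt1iZZvnpFnnmNfm1h7mFiMlGSNjXuDiZOCg5mAgpt/fZiDdZCSaXWRZWiPa2qKdXOGenqDfX2Bf3+Af3+Af3+Af3+AiIhtkZBkmpNZnYlTlXFWi15iiWZ+inWIhY6CgZuBgpmEhZqCgJWHdoKQZ2eRaWOPcGqKd3OGfHqCfn2Bf3+Af3+Af3+Af3+AjndfmHtRoIVGoJFIkJJZa4h4bXiQd4WVg5iQg5uHhJWGh5qDg5GJdXOPcGSRcWKPdWuKenSFfXuCf36Bf3+Af3+Af3+Af3+AlmBwoF5npoNtcLivZKnGVoLFW224c3yliJSXjJOKhpWGipeEhIOMfm6PeWGReGOOem2JfXaEfnyCf36Af3+Af3+Af3+Af3+AZXG/cpjZhbbofqLkXl7WbU3De1qtiXeZkoqHlJOHj5eEkZODjHuIh2iQgWGQfmWMfm+Hf3iDf32Bf36Af3+Af3+Af3+Af3+AXsLCY8GmaqtymmZil1Nzk1aDj2eFjnt5l5N9mZl/l5h/kod9j3GEj2SQhmKOgmmKgHOFgHqCgH2BgH+AgH+Af3+Af3+Af4CAYp9agJtUlI5QjG5ThF5bgGhtg3l0jJB2k5p3mJx4mJR4knl1kGqAj2OLimWMhG6IgXaEgHyBgH6AgH+Af3+Af4CAf4CAf4CAgI9jio1giYJigXZne3Jvd3t0eId0gZRzjptzmJtzl4pzkm1uj2Z8jWSGimqIhHKFgnmCgH2BgH+AgH+Af4CAf4CAf4GBf4GBg4huhoZugn9xfHt0dXx5c4J5cYxxfZVwjJpwmZhwlIFukGptjWd6i2mCh2+EhHaDgXyBgH6AgH9/f4B/f4CAf4GAfoGBfoKCgoR2goJ2fn94eH16dYF9coZ6cI5wfZRvjJZvlI9ukXlsjWpvi2p5iG6AhXSBgnqBgH2AgH9/gIB/f4B/f4F/foGAfoKBfYSCgYJ6gIB6fH97eX99doN9c4d5c4xxf5BwjJJvkIdujXZtim1xiG96hnJ9iHBsf4ZwfoB9gH9/gIB/f4F/foF/foJ/fYSAfIWCgIF8f4B9fH99eoB+eIN9dYZ4eIpzgYxyi41xi4FxiXZxh3F1hnN7k1VwoXVSfaBUW5BwfoB/gIB/f4F/foJ+fYR+fIZ+eoiBgIB9f4B+fYB+fIF+eoJ8eIV4e4d2goh1iId0h350hnd0hHZ4jV+KpEFzt4hRkrdTRKNuY4yMgIF/gIJ+f4N+fYV8e4d7eIp9gIB+f4B+foB+fYB+e4J8e4N6foV5goV4hYN3hH54g3p4gnl7hj2ZrkN5x5tap8dbRq5wO4qafoF+gIJ+gIR9f4Z8fIl5d4x2gIB/f4B/foB+foB+fYF9fYJ8f4N7goN6g4F6gn57gnx7gXaDcCegtEuC0q1mu9NnUbNzJ3uhcX2GgYJ+goR9god7gYp4fY11gIB/f4B/f4B/foB+foB+f4F9gIF9gYF8gYB9gX9+gX6Cc2eLWB6ksFqM2bxzzNx0YrF4JGikWW2PgoN+hIV9hYh7h4t4ho50gIB/gIB/f4B/f4B/f4B+f4B+gIB+f4F+fIeGdoeUdXKYbFKcRRymqWiW3cp+2uF/cqx4KFOlRliVg4J+hYR8iId6i4l4jot0gIB/gIB/f4B/f4B/f4B/f4B/foJ/d5SKZL/BUH7YnT/Mnz6tNiOinHSh3tWE5OOFlKh9KzqlPESXgoF+hYJ9h4N7i4N4joF0gIB/gIB/gIB/gIB/gIB/f4F/dpWAXNufOv79bgDJzABLuFc8KUCgcZ6h2tyD5dyFqop8OiylQDuYgoB+hIB9h4B7in55jXl2gIB/gIB/gIB/gIB/f4B/e4p7YsRiNfw1ZgwkMwAS6tQAZc1IIFymYqmby9l84tR+sHF1VSumU0KWgoB+g399hX58iHt6i3d6gIB/gIB/gIB/gIB/gIJ/hJh0sddKv0cAMwAdG65zSfpoYrJ6HmWkUa+UudRw3clytWNwbSmlaVORgX9/g35+hH19hnt9iXqAgIB/gIB/gIB/gIB/goN+mZNxyVg92ACYDAT6TPjrZsCYeYuCL3adRa6LpMtj1Lxlt1RogCqjemyIgX9/gn5/g35/hH6ChX2H"/>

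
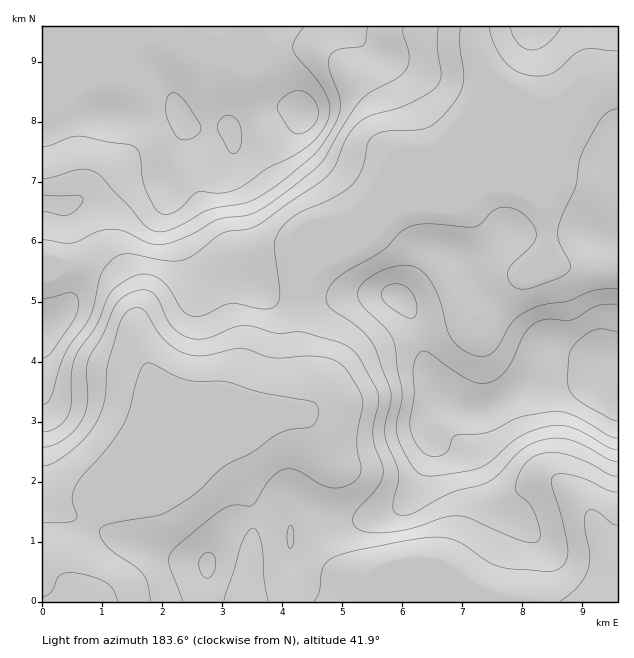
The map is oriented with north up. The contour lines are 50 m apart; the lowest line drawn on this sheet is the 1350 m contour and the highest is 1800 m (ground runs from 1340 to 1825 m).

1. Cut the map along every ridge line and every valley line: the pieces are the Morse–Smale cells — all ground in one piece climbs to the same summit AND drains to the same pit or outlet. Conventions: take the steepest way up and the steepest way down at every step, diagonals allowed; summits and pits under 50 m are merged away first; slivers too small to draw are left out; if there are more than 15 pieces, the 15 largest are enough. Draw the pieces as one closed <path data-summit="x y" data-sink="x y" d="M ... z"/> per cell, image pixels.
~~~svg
<path data-summit="304 114" data-sink="94 601" d="M475 26l-433 1 0 238 50 1 14 6 11 11 15 24 3 11 1 22 12 29 0 7-6 14-7 33-39 93 2 0 21-18 105-43 6 0 8 16 14 40 0 41-6 31-1 19 41-1 0-28 4-12 2-45 4-4 26 1 8-30 0-18-21-44-4-3-7 0-18 4-150 62 13-10 152-61 7-5 2-9-6-42 4-72 17-19 25-18 122-124 10-19 6-21 0-24-6-18z"/><path data-summit="596 361" data-sink="94 601" d="M617 80l-16 2-24 8-29 17-108 45-96 96-25 18-17 19-4 40 0 32 6 34-2 17-7 5-152 61-11 9 2 1 146-62 25-4 7 8 18 39 0 18-8 30 3 2 22 5 18 0 15-4 18-7 12-10 6-9 14-37 0-14-4-15 2-7 6-12 5-5 30 10 19-2 42-24 7-8 13-28 46 14 3-3 18 0z"/><path data-summit="596 361" data-sink="617 601" d="M551 348l-3 3-11 25-7 8-42 24-19 2-30-10-5 5-8 19 4 15 0 14-10 28-10 18-18 13-27 8-18 0-24-6-2 2-1 18 2 13 6 12 15 11 30 8 57 24 70 0-25-12-9-6-6-7 28-34 18-38 23-20 13-6 9 0 20 12 20 23 9 26 14 24 3 16 1-220-19-1-3 3z"/><path data-summit="43 328" data-sink="94 601" d="M92 266l-50 1 1 335 43-1-14-22 2-20 18-39 7-10 30-72 11-30 2-18 6-14 0-7-12-29-1-22-6-17-12-18-11-11z"/><path data-summit="208 565" data-sink="94 601" d="M230 455l-6 0-105 43-27 22-20 45 0 14 14 23 158-1 8-49 0-41-14-40z"/><path data-summit="304 114" data-sink="617 601" d="M551 479l-9 0-13 6-23 20-18 38-28 36 15 11 27 12 115 0-1-29-16-33-9-26-20-23z"/><path data-summit="533 27" data-sink="94 601" d="M617 26l-141 0 0 16 6 18-2 31-14 33-26 27 2 1 16-9 90-36 29-17 24-8 16-2z"/><path data-summit="304 114" data-sink="617 601" d="M316 512l-20 0-5 8 0 24-5 29 1 29 142-1-56-23-21-4-17-8-7-7-6-12-2-13 2-20z"/>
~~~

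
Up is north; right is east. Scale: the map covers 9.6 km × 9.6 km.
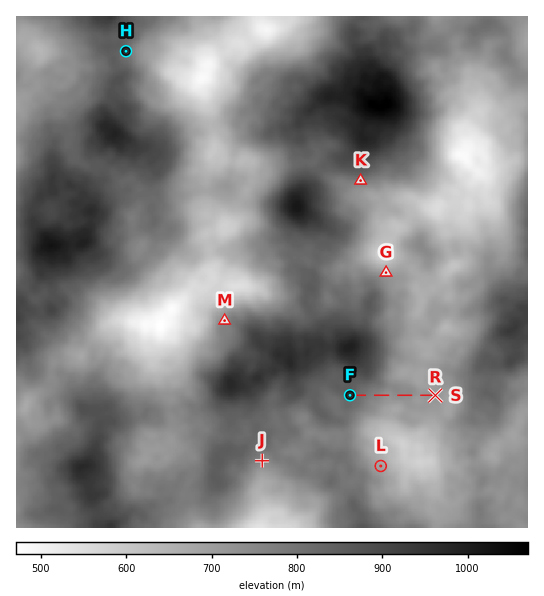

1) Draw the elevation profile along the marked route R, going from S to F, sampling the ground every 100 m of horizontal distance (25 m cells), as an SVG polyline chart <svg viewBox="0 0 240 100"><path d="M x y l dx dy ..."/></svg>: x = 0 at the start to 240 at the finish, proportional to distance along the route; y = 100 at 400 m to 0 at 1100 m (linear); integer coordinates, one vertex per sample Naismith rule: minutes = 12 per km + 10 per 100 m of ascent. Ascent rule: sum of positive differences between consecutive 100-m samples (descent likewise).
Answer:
<svg viewBox="0 0 240 100"><path d="M0 55l15-1 15 1 15 0 15-1 15-2 15 0 15-1 15 1 15 2 15-3 15-3 15-1 15-3 15-2 15-2 15-3"/></svg>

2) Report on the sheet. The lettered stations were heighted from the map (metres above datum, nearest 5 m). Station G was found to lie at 695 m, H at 820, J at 765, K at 790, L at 690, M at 750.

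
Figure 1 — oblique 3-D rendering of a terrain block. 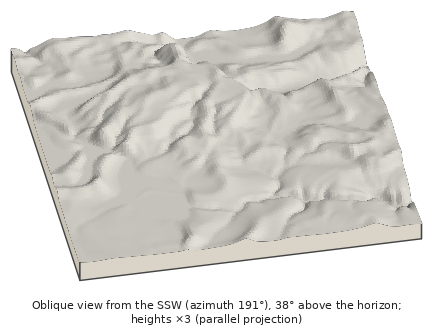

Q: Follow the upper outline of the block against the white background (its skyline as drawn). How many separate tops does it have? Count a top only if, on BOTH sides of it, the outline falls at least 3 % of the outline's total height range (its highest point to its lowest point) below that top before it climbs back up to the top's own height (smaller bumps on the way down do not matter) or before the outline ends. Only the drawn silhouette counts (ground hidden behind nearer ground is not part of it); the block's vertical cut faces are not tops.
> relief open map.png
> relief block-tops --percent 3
2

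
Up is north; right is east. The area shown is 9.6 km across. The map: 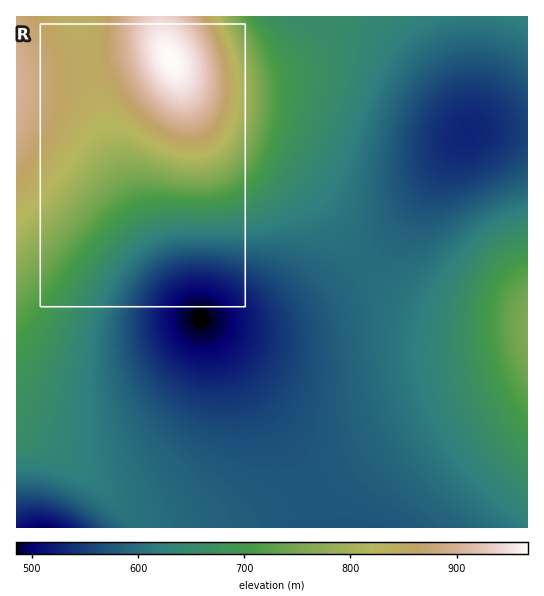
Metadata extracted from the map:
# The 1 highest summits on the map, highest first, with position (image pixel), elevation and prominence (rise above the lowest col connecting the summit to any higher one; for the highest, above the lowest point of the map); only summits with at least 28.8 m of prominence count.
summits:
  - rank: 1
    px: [170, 59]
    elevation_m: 967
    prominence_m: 482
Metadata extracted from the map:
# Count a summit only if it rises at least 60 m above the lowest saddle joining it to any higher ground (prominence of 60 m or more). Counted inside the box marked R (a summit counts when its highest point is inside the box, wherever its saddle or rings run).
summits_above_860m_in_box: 1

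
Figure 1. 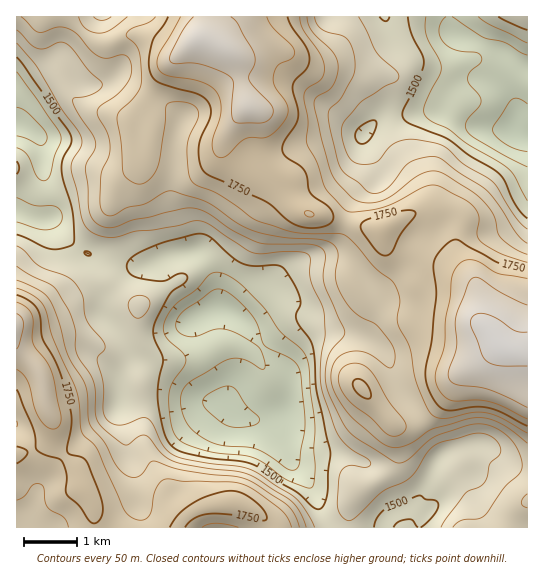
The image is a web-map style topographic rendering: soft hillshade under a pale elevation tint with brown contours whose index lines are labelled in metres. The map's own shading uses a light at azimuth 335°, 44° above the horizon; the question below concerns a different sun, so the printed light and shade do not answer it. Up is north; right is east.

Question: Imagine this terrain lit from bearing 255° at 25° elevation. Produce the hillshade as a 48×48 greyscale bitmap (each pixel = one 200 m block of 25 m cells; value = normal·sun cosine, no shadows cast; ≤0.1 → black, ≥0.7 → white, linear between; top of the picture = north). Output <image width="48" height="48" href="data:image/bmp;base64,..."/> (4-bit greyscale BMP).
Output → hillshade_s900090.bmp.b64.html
<image width="48" height="48" href="data:image/bmp;base64,Qk32BAAAAAAAAHYAAAAoAAAAMAAAADAAAAABAAQAAAAAAIAEAAATCwAAEwsAABAAAAAAAAAAAAAAABEREQAiIiIAMzMzAERERABVVVUAZmZmAHd3dwCIiIgAmZmZAKqqqgC7u7sAzMzMAN3d3QDu7u4A////AJmZq6h2Z5qYd4qqqFIBWZhmiIibuYiZiJmaq6hlaKqZiJmZdTEBeqhmeIiKuomqmYiqqpdVaKqZmZiGQhADnLl2eIiJqpmqqXibqYVFaKmIiHdjEAAnvcl2d3iJqZmqqXiaqXVEaKl3ZlVCAAJqzbmIh3aJqYmqmYiaqGQ0aZdUQzQyESabzKiJqXVpqYmZqniZiGQkeYQiM0RDM1isy6mrunVYqYiZu4iYdlMliVETREVmVnm8y7u8unVXmYibzZqpZEM1iEAUVVZ3eIm83dzMyXZWeIm83szIQiI2h0EkVmeIiIm97tzMuGZ4d4rN7t23MRE3mFI0VniImInO7+3Lhmirl4rN3d2lIhE3mWM0V4iJmInO//24VHrMuZq8y9yUIhE3qWM0Z4iZmYnP//yVNZztupqqmdyDEhFHqFRFZ3iaqInP/+pzR63tupmZmMphASNYmGVWZ3iamHnP/8hUWL3dupmZmJhBATV4iHZmZ3iZiInP/qdVerzMupmZiGUhAld3iHVVZ4iIiJrO7Kdnm8u8y6qYiEMhJGZniFRFeIh3irvMy6mJq7u8zLqYiCISNFVol0NGeId4q7u7u7qqu7qs3LmHdyECNEWKqFNGeHeKvLqqvMuqq6ms3Kh3dyECNFeaqFNFd3isy6qazcuZqqmszKh2ZhEjRWeZmGVWZnq8upmr3cqImqmry6h2ZzM0VmeIh2d3ZXq6qZq83bmJqqmby6hmd0RVZneHZniHZoqqmZq8zLiKqpmru5ZWZkVWd3iHd3iHd5qqmZq7zKmrqZmaqoVEVEVnd4mYd3iHiaq7qZmrzLq8mImZmGQ0REVniJqZiIiIirvLupmqzLvLh3iJl1RFRFV4m7uoiIiIiszMu7uqqqu6hniIh1VVQ2eJvdyoeIiIis3Mu7u6hnmph3eIh2VDIYiJzuyoeIiIm8y7qruoZFd3iHd3d2QyAZmZzuyoiHiJq7u6qqmGQ0VniZiHdkMhEpiKzdy5mHeaq7u6mZh1RERXmqmGVDMhJHeL3cy6mHeKu7qpiIhlM0VXmqmGQzMyNEWM3cu6qHaKzKmIiIdkMjVnmqmGQzQzNDSM3Lu7qHZ6zKh3iHZkMjV4mZh2QzMzRUWLzMvMqHZ6zKh3h2ZlMiR5mYh1MjM0Vmec3dzMqHZ6zLmIh2VUMiWJmIZUMjRVZ4m97tzLmIZpvMuZl1VDI0V5mGVERFZmeKrO7cu6mIdorNy5h1QiJFZ4h2VWdmdmeKve26qqmId5vN25dUMSRmZnh2Vnh3dmeLzuuYmaqZmau8y4ZUMkZmZ3h2Vnd3dnid3sl4mqu7u6qrunZVVWZVZ3d2VWdnd3ie3KiJqavdypmqqXZWZmVEZnd2VWZneIiN25ibqZvu2pmqmHZndlREVmZnZVZnd4iNyom7qZvdy6mZh2VndTJFVVZ3ZEV3d4mtuYq7mZq7vLqIdlZ3UxJGVVZ3U0aImavMuYmoeKqavMqHZmZlQQNnZVaHQ0eaq7u7qZh1WKqZvMqHd3ZUMQNnZVeHVFirvLuw=="/>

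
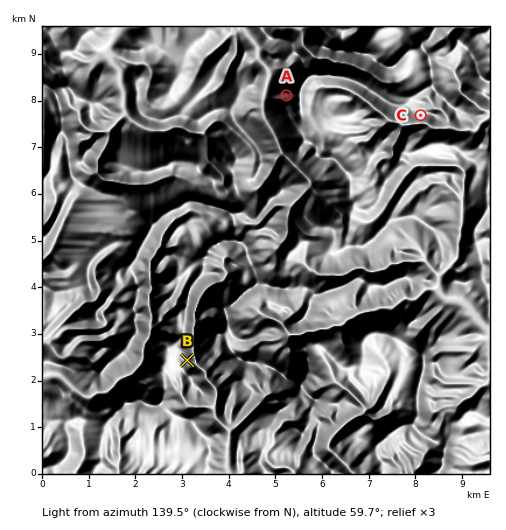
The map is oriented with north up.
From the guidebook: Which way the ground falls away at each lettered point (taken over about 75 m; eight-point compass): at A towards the SW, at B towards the E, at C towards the S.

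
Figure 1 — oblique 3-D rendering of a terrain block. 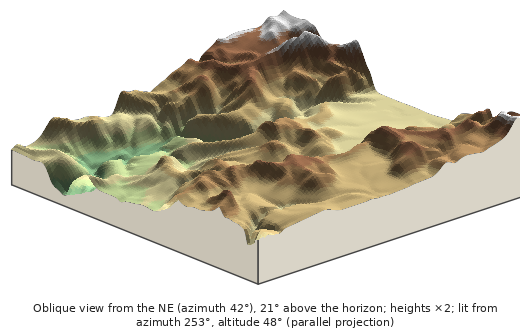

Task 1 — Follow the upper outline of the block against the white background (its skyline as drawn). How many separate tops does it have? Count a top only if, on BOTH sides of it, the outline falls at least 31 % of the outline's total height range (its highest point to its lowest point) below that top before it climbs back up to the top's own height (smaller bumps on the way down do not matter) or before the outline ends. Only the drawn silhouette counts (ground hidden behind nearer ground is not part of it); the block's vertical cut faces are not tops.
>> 1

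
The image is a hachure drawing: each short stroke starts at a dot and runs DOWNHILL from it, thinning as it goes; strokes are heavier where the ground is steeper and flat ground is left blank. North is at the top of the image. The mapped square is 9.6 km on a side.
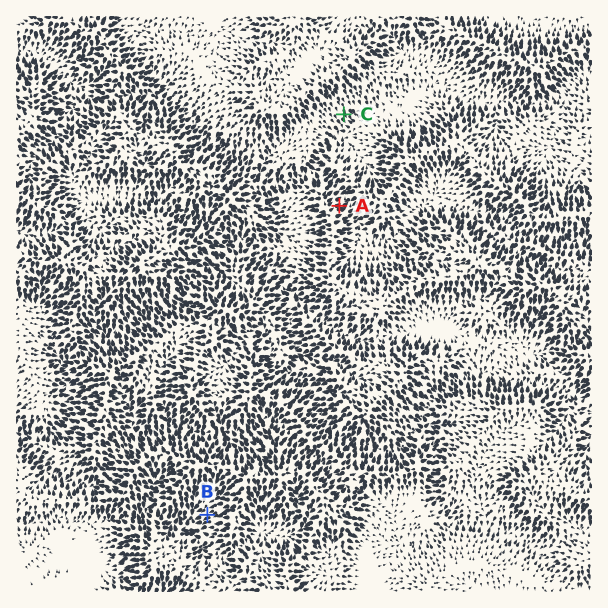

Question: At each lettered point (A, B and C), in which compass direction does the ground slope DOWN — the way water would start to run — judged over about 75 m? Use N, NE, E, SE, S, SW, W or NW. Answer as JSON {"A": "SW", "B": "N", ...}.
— {"A": "NE", "B": "SW", "C": "SE"}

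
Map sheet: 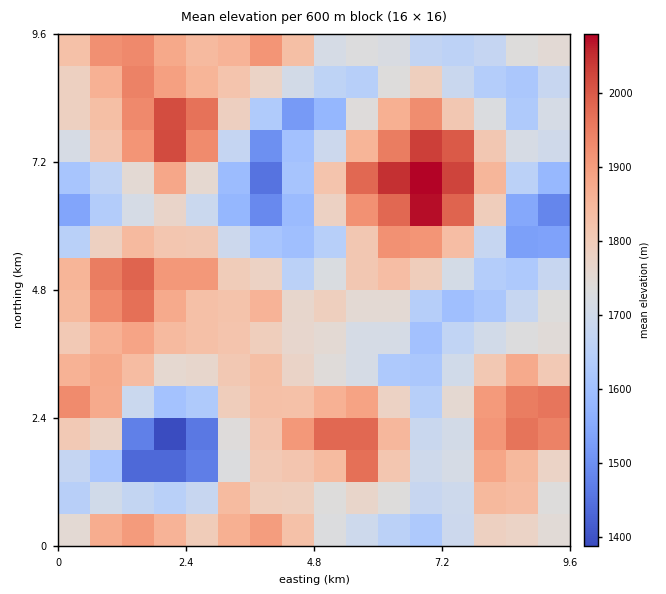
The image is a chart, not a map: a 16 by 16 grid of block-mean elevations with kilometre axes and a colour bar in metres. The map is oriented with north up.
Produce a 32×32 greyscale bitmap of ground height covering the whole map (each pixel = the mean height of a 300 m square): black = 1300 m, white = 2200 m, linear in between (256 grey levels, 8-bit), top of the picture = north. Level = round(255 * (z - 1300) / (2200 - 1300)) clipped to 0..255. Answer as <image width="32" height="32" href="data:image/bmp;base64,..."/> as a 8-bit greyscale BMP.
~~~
<image width="32" height="32" href="data:image/bmp;base64,Qk02CAAAAAAAADYEAAAoAAAAIAAAACAAAAABAAgAAAAAAAAEAAATCwAAEwsAAAABAAAAAAAAAAAAAAEBAQACAgIAAwMDAAQEBAAFBQUABgYGAAcHBwAICAgACQkJAAoKCgALCwsADAwMAA0NDQAODg4ADw8PABAQEAAREREAEhISABMTEwAUFBQAFRUVABYWFgAXFxcAGBgYABkZGQAaGhoAGxsbABwcHAAdHR0AHh4eAB8fHwAgICAAISEhACIiIgAjIyMAJCQkACUlJQAmJiYAJycnACgoKAApKSkAKioqACsrKwAsLCwALS0tAC4uLgAvLy8AMDAwADExMQAyMjIAMzMzADQ0NAA1NTUANjY2ADc3NwA4ODgAOTk5ADo6OgA7OzsAPDw8AD09PQA+Pj4APz8/AEBAQABBQUEAQkJCAENDQwBEREQARUVFAEZGRgBHR0cASEhIAElJSQBKSkoAS0tLAExMTABNTU0ATk5OAE9PTwBQUFAAUVFRAFJSUgBTU1MAVFRUAFVVVQBWVlYAV1dXAFhYWABZWVkAWlpaAFtbWwBcXFwAXV1dAF5eXgBfX18AYGBgAGFhYQBiYmIAY2NjAGRkZABlZWUAZmZmAGdnZwBoaGgAaWlpAGpqagBra2sAbGxsAG1tbQBubm4Ab29vAHBwcABxcXEAcnJyAHNzcwB0dHQAdXV1AHZ2dgB3d3cAeHh4AHl5eQB6enoAe3t7AHx8fAB9fX0Afn5+AH9/fwCAgIAAgYGBAIKCggCDg4MAhISEAIWFhQCGhoYAh4eHAIiIiACJiYkAioqKAIuLiwCMjIwAjY2NAI6OjgCPj48AkJCQAJGRkQCSkpIAk5OTAJSUlACVlZUAlpaWAJeXlwCYmJgAmZmZAJqamgCbm5sAnJycAJ2dnQCenp4An5+fAKCgoAChoaEAoqKiAKOjowCkpKQApaWlAKampgCnp6cAqKioAKmpqQCqqqoAq6urAKysrACtra0Arq6uAK+vrwCwsLAAsbGxALKysgCzs7MAtLS0ALW1tQC2trYAt7e3ALi4uAC5ubkAurq6ALu7uwC8vLwAvb29AL6+vgC/v78AwMDAAMHBwQDCwsIAw8PDAMTExADFxcUAxsbGAMfHxwDIyMgAycnJAMrKygDLy8sAzMzMAM3NzQDOzs4Az8/PANDQ0ADR0dEA0tLSANPT0wDU1NQA1dXVANbW1gDX19cA2NjYANnZ2QDa2toA29vbANzc3ADd3d0A3t7eAN/f3wDg4OAA4eHhAOLi4gDj4+MA5OTkAOXl5QDm5uYA5+fnAOjo6ADp6ekA6urqAOvr6wDs7OwA7e3tAO7u7gDv7+8A8PDwAPHx8QDy8vIA8/PzAPT09AD19fUA9vb2APf39wD4+PgA+fn5APr6+gD7+/sA/Pz8AP39/QD+/v4A////AIKToKyxtbOhl5KXo7SupYqAfHV1bFxVWmhyfHx6f4GDcXmTp6WhloyCiqCopqCZjYFrbWdlZGBjaXiSmpaOfnphanuHhoF2bmyDoKSUjZCLfHVzd3lxb2lueo+mpJWIc2FfZGBPUFtRUnCQkomEioZ4g42ajHZxaGVzkaWcjIFyal9cSDEsODEvR3OGhpGSiIKat7SYfm5tbHmUoJmNgXtzbnJUKxIaFhg0ZoiPmJmVmbHJw6aLeW5thKW8qZ2Yh4iAi249Ew8NEDRqiZGcqLG5xsrCpo5/bGmEpLu6vLeknZechE4nIyQpR3CMjpCit7/IxLSok29cYoKmr7nCyLe1r6eUa1FJRUZafJGOkZylr7G3sZ+DalxwjKertb3NwLK1tJ6KdWtlZXKMl5+ZkYaJlJ2XiHVnXHWUqbK6trOvpquro52NgHR6gI2WoJySgHmFgnZmWllfb4OVo7CvnZaPnKGhopaOhIqMkIyQkIiAe3p1aFpZWFxob3+LmJaHhIiWnp2lop2TmJORi4qEgIKGfXV0dGhbVGVzdnN9hIGCiJiepqmooZaXmJmalYuEhYN5cXuHc11QWW5xc3J4e3qLnaivs7qmm5CUkpqkmYSKjYN4foR3Wk5PWF9kaXR6gJWtuL3CyK2fm5qNlqGagn6Nj4SFhoB0altTUVlkbHOAmbW6xMzLuKusqJOJlIhwaH6OkJaUkYmHdWJYW2BjbX2GobC1vLiqpLKsloOHfGNWY3GDmZ6ckpCHdm1iXVRbbGh8kpukppuUnp6Gc2hkWlNVY3+YraSim5KDcmFQQ0VQTl1zhpKNioyHf21YTU9OWl9xiaK0ub+9sJl8Xz4yNEI8T11yeoKMg3tqWko3OUZedI+hsrTJ2t3LsJJxSDIsNj1JUWFmdYKGdl5TRjkvRF9/oLO3wMnc2c7AqIdcQDE9SVVaXmZ9lJ1/Z15EMydDaYmgv8TO1t/a0cSvkWtXQEZhaG92hZiysaCBX0soKUtsjJi1ztbZ3d7ayqeLbGNeW2x1hpGhscjQvZhzUy4pS3R5h5u2xMbV4tzIoYN1dW9qd3+OpKy4wtbMqYdfTj9CWVhlg6CqsL/IxrCbhXh2d3eDiY+fqrjF2NKxj39hRDs8SVVykaGqu7enlY16bGd1fYyMk5qyucTMxa6QinhcQz5HV3F8kqWxpIt+eGVSUGd9h4uXnLK7vK+poJWLhHFhYWZhYWZ4jJyOeW1nWExUZHJ8lqKqt7WilZaVlpeVko5/cGZgYW58h3lrZGFiY2pwbIWgsLKxtKaUlJycnKKumYx4cXJ3fHtybWVmZ2Z2g357jqWts7aysKahmJqlsbalkXV3fYR5b2VfY2pscXZ/gYM="/>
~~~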